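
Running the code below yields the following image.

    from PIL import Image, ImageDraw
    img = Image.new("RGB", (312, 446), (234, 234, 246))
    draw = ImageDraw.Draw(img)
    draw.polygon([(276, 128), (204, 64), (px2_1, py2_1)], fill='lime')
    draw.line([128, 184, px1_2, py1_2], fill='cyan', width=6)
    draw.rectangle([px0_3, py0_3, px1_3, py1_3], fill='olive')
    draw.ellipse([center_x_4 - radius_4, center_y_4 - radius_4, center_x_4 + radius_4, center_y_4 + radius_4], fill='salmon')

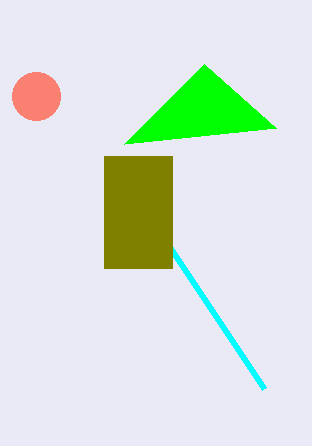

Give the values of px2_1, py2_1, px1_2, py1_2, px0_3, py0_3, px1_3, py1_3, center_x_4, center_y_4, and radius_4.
px2_1 = 124
py2_1 = 144
px1_2 = 264
py1_2 = 388
px0_3 = 104
py0_3 = 156
px1_3 = 172
py1_3 = 268
center_x_4 = 36
center_y_4 = 96
radius_4 = 24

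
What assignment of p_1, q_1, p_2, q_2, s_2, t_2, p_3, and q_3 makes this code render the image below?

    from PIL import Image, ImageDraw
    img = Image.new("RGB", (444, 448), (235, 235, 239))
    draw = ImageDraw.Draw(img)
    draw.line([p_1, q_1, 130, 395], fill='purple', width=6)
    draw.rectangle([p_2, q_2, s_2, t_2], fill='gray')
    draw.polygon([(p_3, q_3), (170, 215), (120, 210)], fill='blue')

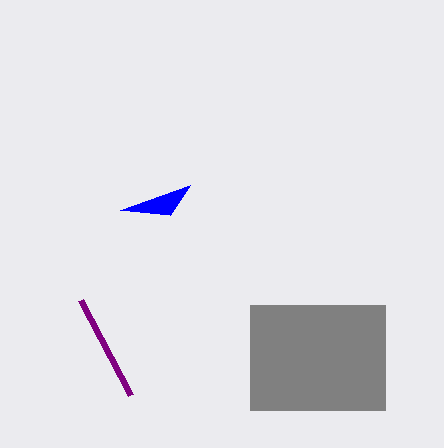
p_1 = 80
q_1 = 300
p_2 = 250
q_2 = 305
s_2 = 385
t_2 = 410
p_3 = 190
q_3 = 185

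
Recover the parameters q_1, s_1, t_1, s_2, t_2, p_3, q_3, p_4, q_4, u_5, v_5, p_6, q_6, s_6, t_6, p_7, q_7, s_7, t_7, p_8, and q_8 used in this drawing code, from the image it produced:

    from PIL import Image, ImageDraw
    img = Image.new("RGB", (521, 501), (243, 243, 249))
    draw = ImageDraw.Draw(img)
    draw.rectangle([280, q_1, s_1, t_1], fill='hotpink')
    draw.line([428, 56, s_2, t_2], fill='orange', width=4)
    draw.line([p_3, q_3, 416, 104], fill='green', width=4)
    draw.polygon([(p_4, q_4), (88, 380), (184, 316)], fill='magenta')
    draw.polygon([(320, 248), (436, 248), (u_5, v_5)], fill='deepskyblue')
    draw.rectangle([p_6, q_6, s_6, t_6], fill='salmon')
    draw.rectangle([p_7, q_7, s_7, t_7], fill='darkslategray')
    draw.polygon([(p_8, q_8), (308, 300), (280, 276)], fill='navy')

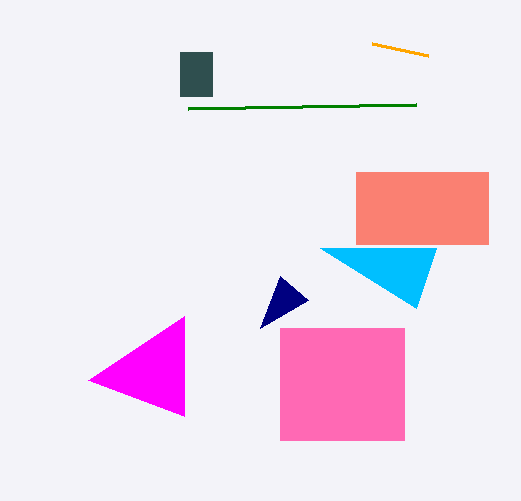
q_1 = 328, s_1 = 404, t_1 = 440, s_2 = 372, t_2 = 44, p_3 = 188, q_3 = 108, p_4 = 184, q_4 = 416, u_5 = 416, v_5 = 308, p_6 = 356, q_6 = 172, s_6 = 488, t_6 = 244, p_7 = 180, q_7 = 52, s_7 = 212, t_7 = 96, p_8 = 260, q_8 = 328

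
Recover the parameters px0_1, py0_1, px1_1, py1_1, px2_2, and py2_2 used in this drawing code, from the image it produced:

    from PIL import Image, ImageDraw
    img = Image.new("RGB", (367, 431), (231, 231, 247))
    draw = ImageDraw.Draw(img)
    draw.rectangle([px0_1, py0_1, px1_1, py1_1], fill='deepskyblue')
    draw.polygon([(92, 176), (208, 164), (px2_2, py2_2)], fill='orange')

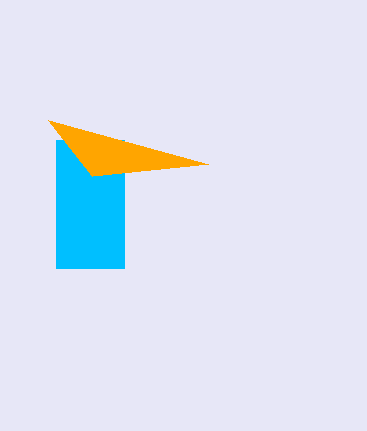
px0_1 = 56
py0_1 = 140
px1_1 = 124
py1_1 = 268
px2_2 = 48
py2_2 = 120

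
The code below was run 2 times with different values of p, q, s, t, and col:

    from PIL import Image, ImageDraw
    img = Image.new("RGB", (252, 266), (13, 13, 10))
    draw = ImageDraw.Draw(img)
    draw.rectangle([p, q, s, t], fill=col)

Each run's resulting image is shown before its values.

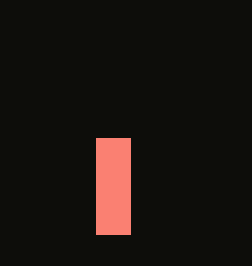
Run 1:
p = 96; q = 138; s = 130; t = 234; col = 'salmon'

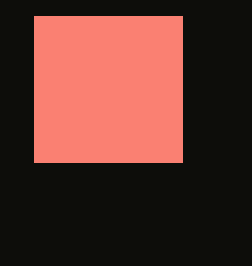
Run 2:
p = 34; q = 16; s = 182; t = 162; col = 'salmon'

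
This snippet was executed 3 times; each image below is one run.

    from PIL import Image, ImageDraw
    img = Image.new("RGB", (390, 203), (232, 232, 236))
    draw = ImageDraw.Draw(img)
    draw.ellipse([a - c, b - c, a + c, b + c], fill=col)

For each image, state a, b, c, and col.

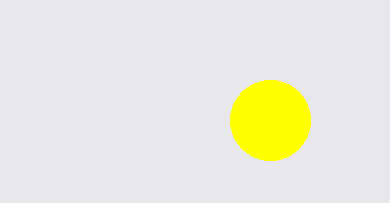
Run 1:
a = 270
b = 120
c = 40
col = 'yellow'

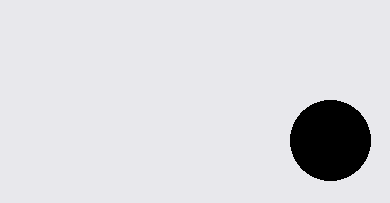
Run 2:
a = 330; b = 140; c = 40; col = 'black'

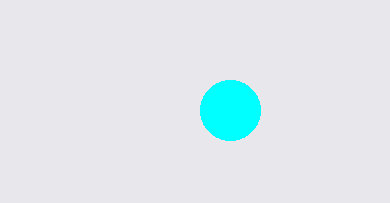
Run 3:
a = 230; b = 110; c = 30; col = 'cyan'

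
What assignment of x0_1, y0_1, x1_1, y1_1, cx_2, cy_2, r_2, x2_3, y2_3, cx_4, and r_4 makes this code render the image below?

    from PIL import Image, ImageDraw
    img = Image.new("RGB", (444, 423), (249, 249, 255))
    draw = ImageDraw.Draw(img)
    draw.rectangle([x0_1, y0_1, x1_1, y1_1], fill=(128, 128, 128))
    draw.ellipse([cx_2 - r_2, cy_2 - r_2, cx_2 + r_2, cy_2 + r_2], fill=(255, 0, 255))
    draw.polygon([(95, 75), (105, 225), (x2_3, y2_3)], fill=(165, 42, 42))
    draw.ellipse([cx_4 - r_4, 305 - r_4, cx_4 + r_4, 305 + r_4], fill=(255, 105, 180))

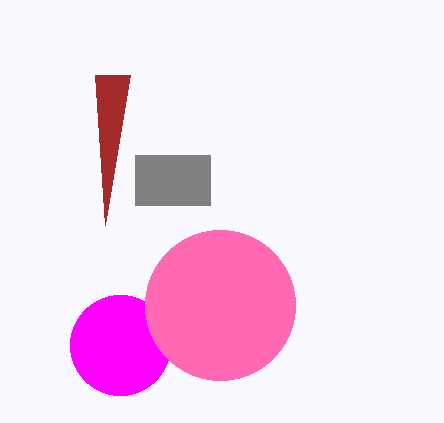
x0_1 = 135; y0_1 = 155; x1_1 = 210; y1_1 = 205; cx_2 = 120; cy_2 = 345; r_2 = 50; x2_3 = 130; y2_3 = 75; cx_4 = 220; r_4 = 75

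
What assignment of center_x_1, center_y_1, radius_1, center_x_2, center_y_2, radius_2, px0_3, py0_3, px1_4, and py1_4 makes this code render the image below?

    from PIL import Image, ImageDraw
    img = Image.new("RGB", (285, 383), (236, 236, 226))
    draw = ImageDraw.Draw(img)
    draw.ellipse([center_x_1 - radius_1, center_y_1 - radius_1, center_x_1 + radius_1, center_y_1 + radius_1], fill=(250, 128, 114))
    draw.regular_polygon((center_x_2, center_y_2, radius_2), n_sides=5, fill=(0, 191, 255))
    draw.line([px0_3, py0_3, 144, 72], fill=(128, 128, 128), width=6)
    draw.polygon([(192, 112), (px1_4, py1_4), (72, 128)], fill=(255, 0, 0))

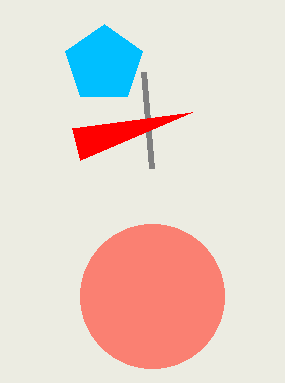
center_x_1 = 152
center_y_1 = 296
radius_1 = 72
center_x_2 = 104
center_y_2 = 64
radius_2 = 40
px0_3 = 152
py0_3 = 168
px1_4 = 80
py1_4 = 160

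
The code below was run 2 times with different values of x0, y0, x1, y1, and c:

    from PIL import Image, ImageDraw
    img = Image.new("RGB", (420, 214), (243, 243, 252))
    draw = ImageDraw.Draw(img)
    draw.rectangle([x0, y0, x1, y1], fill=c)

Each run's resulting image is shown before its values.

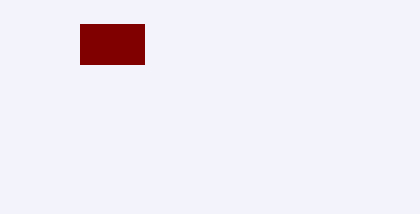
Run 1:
x0 = 80, y0 = 24, x1 = 144, y1 = 64, c = 'maroon'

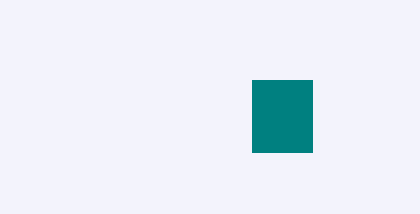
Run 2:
x0 = 252
y0 = 80
x1 = 312
y1 = 152
c = 'teal'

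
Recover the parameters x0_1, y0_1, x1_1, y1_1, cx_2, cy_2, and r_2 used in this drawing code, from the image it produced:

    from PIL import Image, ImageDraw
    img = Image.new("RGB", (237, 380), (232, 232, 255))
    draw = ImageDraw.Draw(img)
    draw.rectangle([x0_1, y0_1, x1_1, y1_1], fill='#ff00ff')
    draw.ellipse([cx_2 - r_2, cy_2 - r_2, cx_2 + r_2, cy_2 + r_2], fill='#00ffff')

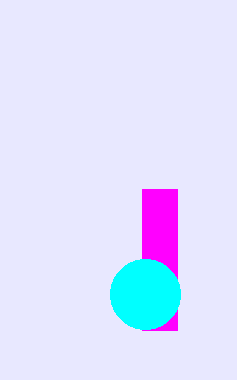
x0_1 = 142; y0_1 = 189; x1_1 = 177; y1_1 = 330; cx_2 = 145; cy_2 = 294; r_2 = 35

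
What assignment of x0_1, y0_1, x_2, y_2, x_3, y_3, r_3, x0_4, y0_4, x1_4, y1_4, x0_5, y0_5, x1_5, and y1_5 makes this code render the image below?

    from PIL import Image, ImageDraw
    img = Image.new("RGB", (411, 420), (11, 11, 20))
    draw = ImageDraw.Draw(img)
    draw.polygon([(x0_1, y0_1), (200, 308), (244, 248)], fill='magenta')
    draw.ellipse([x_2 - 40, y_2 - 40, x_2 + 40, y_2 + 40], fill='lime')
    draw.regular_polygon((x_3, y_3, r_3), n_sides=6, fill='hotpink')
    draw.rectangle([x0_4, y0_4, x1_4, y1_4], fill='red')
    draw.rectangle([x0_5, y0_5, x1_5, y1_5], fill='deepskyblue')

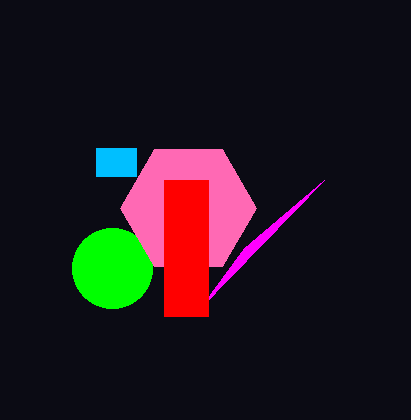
x0_1 = 324; y0_1 = 180; x_2 = 112; y_2 = 268; x_3 = 188; y_3 = 208; r_3 = 68; x0_4 = 164; y0_4 = 180; x1_4 = 208; y1_4 = 316; x0_5 = 96; y0_5 = 148; x1_5 = 136; y1_5 = 176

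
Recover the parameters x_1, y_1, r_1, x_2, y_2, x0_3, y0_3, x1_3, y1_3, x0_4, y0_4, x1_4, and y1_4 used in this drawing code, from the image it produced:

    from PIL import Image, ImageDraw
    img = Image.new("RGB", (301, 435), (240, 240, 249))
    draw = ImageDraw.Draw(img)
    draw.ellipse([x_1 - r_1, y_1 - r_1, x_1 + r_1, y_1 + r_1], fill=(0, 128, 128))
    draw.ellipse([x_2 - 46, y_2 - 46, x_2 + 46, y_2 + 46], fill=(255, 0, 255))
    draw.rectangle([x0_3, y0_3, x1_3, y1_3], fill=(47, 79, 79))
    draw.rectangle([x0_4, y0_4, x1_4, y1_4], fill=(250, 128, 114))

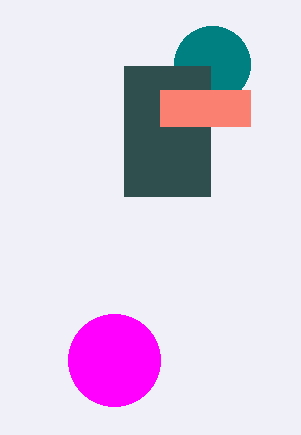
x_1 = 212, y_1 = 64, r_1 = 38, x_2 = 114, y_2 = 360, x0_3 = 124, y0_3 = 66, x1_3 = 210, y1_3 = 196, x0_4 = 160, y0_4 = 90, x1_4 = 250, y1_4 = 126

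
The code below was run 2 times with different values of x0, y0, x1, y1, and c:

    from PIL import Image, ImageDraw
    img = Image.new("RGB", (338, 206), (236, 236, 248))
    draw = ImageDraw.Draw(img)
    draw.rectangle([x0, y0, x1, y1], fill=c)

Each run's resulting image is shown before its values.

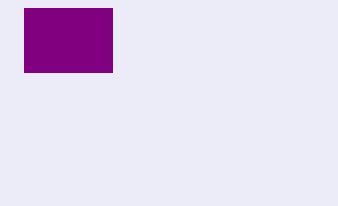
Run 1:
x0 = 24
y0 = 8
x1 = 112
y1 = 72
c = 'purple'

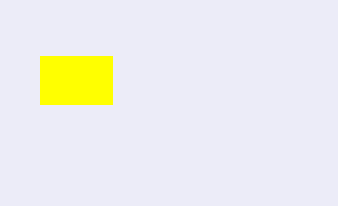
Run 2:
x0 = 40
y0 = 56
x1 = 112
y1 = 104
c = 'yellow'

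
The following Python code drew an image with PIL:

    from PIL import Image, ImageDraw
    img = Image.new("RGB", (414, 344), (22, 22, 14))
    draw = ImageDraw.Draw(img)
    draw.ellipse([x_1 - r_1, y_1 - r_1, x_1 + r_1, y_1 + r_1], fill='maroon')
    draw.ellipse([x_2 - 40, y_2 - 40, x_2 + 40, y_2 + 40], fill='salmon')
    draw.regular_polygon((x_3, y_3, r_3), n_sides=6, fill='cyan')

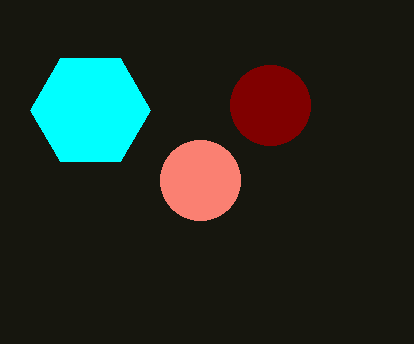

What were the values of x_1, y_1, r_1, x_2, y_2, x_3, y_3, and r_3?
x_1 = 270; y_1 = 105; r_1 = 40; x_2 = 200; y_2 = 180; x_3 = 90; y_3 = 110; r_3 = 60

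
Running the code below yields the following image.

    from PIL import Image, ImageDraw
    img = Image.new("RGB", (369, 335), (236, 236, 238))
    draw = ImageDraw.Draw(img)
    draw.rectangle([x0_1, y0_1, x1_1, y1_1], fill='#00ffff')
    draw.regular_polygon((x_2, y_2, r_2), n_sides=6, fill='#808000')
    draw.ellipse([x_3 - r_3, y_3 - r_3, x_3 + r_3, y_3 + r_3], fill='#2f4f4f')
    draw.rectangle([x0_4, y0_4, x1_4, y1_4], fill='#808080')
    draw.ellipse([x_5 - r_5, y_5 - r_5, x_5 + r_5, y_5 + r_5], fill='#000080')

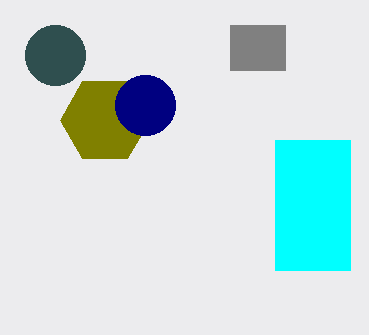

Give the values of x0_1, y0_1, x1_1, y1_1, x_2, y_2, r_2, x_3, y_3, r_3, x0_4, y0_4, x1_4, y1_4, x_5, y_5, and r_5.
x0_1 = 275
y0_1 = 140
x1_1 = 350
y1_1 = 270
x_2 = 105
y_2 = 120
r_2 = 45
x_3 = 55
y_3 = 55
r_3 = 30
x0_4 = 230
y0_4 = 25
x1_4 = 285
y1_4 = 70
x_5 = 145
y_5 = 105
r_5 = 30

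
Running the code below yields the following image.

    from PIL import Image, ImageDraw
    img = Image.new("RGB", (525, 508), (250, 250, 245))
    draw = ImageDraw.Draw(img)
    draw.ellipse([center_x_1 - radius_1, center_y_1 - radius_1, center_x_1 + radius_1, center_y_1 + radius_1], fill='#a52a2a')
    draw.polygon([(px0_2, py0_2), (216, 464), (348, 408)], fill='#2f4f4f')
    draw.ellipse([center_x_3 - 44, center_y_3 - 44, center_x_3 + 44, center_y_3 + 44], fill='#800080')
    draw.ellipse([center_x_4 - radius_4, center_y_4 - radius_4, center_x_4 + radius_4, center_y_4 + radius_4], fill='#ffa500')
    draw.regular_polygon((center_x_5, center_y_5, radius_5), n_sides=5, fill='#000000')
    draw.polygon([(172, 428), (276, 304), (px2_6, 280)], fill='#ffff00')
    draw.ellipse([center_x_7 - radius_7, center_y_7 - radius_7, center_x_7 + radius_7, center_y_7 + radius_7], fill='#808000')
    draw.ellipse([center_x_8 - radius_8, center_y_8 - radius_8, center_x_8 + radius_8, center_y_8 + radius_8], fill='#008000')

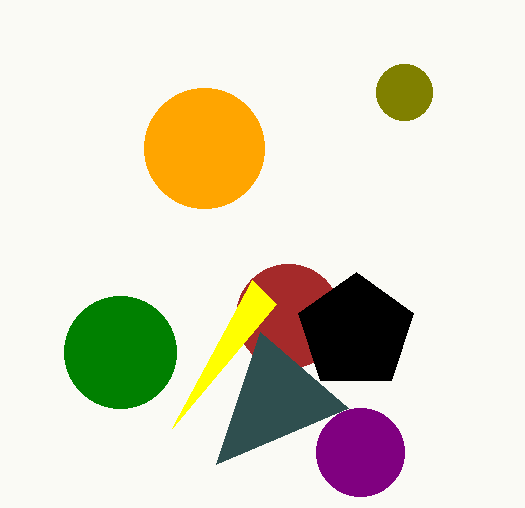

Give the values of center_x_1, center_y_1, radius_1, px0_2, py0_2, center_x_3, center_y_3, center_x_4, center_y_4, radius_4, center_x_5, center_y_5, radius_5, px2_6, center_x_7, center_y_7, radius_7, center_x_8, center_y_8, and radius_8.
center_x_1 = 288
center_y_1 = 316
radius_1 = 52
px0_2 = 260
py0_2 = 332
center_x_3 = 360
center_y_3 = 452
center_x_4 = 204
center_y_4 = 148
radius_4 = 60
center_x_5 = 356
center_y_5 = 332
radius_5 = 60
px2_6 = 252
center_x_7 = 404
center_y_7 = 92
radius_7 = 28
center_x_8 = 120
center_y_8 = 352
radius_8 = 56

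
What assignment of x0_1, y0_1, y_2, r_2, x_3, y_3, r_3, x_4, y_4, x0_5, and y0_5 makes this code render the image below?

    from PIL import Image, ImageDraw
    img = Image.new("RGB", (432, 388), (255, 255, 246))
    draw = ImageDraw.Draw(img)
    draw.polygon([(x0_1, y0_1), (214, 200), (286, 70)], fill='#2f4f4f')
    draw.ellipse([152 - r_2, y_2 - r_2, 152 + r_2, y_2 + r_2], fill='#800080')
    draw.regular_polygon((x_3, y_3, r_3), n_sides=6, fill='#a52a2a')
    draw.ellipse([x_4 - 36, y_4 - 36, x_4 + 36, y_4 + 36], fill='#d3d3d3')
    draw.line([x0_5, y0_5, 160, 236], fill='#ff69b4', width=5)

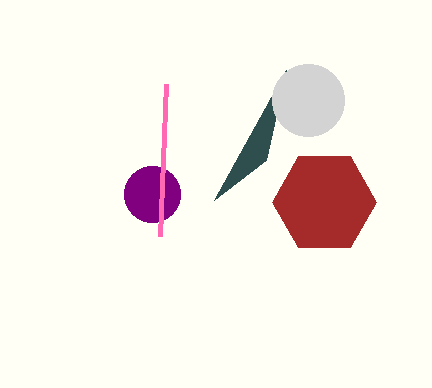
x0_1 = 266; y0_1 = 160; y_2 = 194; r_2 = 28; x_3 = 324; y_3 = 202; r_3 = 52; x_4 = 308; y_4 = 100; x0_5 = 166; y0_5 = 84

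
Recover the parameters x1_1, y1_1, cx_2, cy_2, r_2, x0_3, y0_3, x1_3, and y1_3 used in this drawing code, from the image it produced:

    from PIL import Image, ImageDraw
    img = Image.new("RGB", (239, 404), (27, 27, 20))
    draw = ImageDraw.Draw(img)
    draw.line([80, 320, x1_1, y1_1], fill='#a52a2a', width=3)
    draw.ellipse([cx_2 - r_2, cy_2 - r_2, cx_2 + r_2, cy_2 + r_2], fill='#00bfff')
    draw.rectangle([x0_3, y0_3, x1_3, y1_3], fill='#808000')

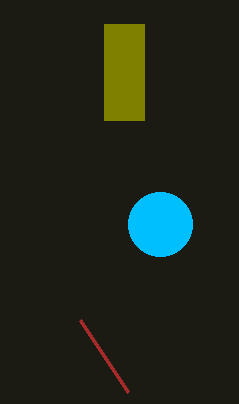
x1_1 = 128; y1_1 = 392; cx_2 = 160; cy_2 = 224; r_2 = 32; x0_3 = 104; y0_3 = 24; x1_3 = 144; y1_3 = 120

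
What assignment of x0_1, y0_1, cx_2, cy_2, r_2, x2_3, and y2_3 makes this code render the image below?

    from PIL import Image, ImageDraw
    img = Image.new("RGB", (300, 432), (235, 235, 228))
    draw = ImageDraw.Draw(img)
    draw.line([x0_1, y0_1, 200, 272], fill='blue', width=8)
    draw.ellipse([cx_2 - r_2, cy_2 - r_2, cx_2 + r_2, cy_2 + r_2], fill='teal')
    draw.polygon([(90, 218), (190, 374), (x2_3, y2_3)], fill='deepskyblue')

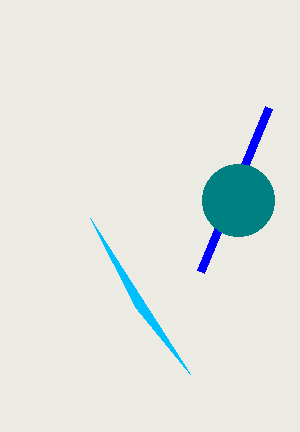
x0_1 = 268, y0_1 = 108, cx_2 = 238, cy_2 = 200, r_2 = 36, x2_3 = 136, y2_3 = 308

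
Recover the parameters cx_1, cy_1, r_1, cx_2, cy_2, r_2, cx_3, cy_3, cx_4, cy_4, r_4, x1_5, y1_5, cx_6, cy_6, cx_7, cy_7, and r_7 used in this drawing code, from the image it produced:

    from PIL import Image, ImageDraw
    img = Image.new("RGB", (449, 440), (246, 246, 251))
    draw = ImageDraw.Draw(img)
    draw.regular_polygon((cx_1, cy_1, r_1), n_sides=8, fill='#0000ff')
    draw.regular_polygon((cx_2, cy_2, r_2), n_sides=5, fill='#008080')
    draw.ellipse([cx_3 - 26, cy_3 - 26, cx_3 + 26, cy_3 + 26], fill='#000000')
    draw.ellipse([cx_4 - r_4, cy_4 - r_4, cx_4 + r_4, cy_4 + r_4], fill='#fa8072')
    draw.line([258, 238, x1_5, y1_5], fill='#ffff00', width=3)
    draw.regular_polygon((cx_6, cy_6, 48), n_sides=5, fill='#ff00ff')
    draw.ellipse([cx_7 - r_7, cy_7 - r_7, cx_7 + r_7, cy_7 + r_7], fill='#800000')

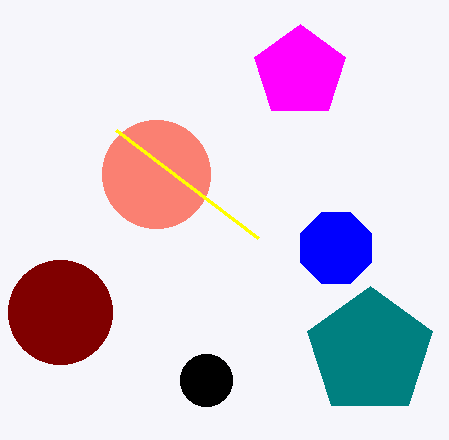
cx_1 = 336; cy_1 = 248; r_1 = 38; cx_2 = 370; cy_2 = 352; r_2 = 66; cx_3 = 206; cy_3 = 380; cx_4 = 156; cy_4 = 174; r_4 = 54; x1_5 = 116; y1_5 = 130; cx_6 = 300; cy_6 = 72; cx_7 = 60; cy_7 = 312; r_7 = 52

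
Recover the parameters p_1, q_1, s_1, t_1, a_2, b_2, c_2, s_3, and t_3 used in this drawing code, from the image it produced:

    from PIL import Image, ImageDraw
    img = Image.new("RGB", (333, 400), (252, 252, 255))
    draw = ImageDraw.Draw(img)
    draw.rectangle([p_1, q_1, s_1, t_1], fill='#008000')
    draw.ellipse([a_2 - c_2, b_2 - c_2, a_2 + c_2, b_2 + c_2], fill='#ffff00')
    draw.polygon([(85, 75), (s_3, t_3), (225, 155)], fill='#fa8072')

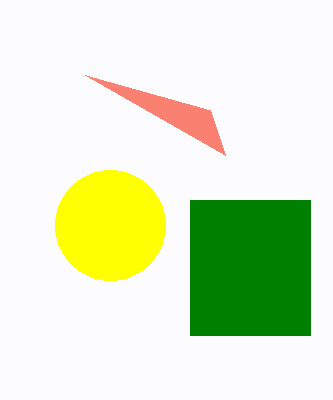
p_1 = 190; q_1 = 200; s_1 = 310; t_1 = 335; a_2 = 110; b_2 = 225; c_2 = 55; s_3 = 210; t_3 = 110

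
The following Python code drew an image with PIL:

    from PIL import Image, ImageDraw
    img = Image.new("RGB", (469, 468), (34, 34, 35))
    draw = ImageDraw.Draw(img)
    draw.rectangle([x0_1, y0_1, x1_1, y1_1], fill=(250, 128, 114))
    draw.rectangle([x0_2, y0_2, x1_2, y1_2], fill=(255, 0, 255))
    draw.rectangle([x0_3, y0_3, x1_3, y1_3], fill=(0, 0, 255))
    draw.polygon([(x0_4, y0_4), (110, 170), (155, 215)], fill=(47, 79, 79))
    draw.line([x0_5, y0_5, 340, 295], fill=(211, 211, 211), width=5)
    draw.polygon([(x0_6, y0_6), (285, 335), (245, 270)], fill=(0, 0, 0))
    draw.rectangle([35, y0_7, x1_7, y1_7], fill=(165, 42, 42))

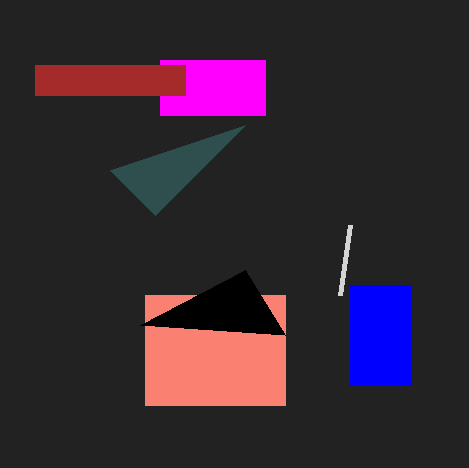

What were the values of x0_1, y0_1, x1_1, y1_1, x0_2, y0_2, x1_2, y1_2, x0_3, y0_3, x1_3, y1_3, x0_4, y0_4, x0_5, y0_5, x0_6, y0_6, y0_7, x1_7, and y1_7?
x0_1 = 145, y0_1 = 295, x1_1 = 285, y1_1 = 405, x0_2 = 160, y0_2 = 60, x1_2 = 265, y1_2 = 115, x0_3 = 350, y0_3 = 285, x1_3 = 410, y1_3 = 385, x0_4 = 245, y0_4 = 125, x0_5 = 350, y0_5 = 225, x0_6 = 140, y0_6 = 325, y0_7 = 65, x1_7 = 185, y1_7 = 95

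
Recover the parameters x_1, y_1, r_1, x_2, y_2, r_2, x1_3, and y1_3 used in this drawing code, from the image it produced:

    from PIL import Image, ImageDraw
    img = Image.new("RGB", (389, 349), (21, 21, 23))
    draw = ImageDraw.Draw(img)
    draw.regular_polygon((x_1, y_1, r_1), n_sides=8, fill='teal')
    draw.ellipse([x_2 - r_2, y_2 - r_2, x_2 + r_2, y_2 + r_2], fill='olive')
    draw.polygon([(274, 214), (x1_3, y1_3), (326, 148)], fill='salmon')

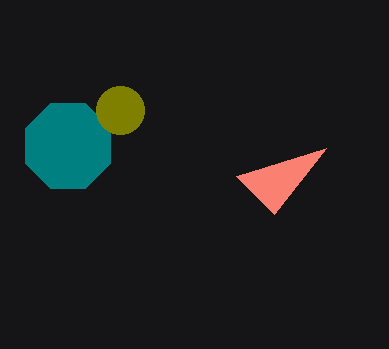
x_1 = 68; y_1 = 146; r_1 = 46; x_2 = 120; y_2 = 110; r_2 = 24; x1_3 = 236; y1_3 = 176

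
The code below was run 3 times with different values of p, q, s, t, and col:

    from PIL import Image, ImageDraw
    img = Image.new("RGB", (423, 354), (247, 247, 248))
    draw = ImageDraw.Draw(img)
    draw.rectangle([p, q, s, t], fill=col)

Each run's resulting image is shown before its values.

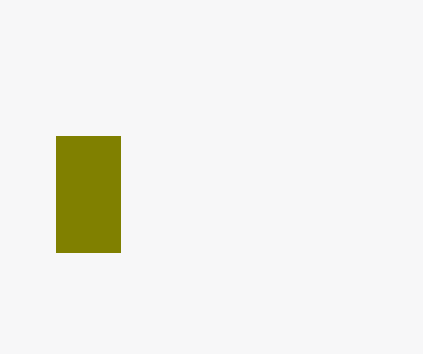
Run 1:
p = 56, q = 136, s = 120, t = 252, col = 'olive'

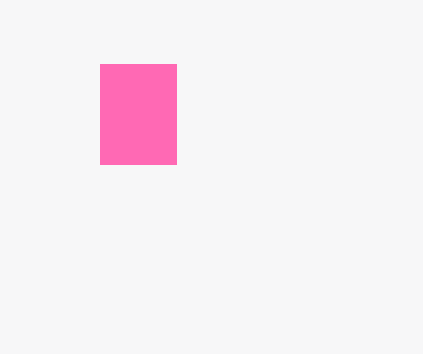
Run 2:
p = 100, q = 64, s = 176, t = 164, col = 'hotpink'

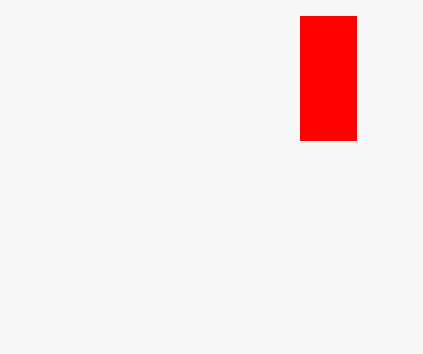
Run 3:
p = 300, q = 16, s = 356, t = 140, col = 'red'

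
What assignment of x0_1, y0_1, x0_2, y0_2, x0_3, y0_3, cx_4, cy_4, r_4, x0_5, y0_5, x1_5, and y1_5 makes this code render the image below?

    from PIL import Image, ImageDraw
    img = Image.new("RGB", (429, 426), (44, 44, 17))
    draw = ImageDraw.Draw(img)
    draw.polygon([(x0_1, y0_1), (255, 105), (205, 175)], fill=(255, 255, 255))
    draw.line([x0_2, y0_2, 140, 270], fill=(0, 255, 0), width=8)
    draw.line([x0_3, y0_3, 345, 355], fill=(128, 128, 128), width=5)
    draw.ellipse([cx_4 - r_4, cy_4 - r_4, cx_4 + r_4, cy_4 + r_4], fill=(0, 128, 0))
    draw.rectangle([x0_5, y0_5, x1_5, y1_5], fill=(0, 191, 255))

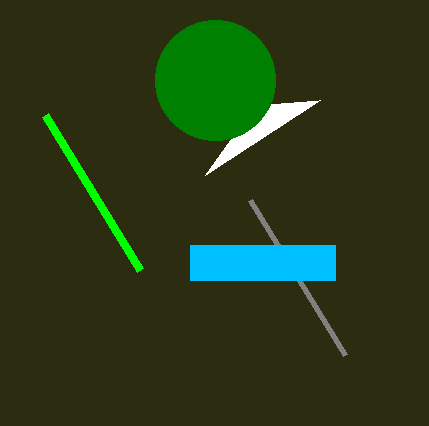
x0_1 = 320; y0_1 = 100; x0_2 = 45; y0_2 = 115; x0_3 = 250; y0_3 = 200; cx_4 = 215; cy_4 = 80; r_4 = 60; x0_5 = 190; y0_5 = 245; x1_5 = 335; y1_5 = 280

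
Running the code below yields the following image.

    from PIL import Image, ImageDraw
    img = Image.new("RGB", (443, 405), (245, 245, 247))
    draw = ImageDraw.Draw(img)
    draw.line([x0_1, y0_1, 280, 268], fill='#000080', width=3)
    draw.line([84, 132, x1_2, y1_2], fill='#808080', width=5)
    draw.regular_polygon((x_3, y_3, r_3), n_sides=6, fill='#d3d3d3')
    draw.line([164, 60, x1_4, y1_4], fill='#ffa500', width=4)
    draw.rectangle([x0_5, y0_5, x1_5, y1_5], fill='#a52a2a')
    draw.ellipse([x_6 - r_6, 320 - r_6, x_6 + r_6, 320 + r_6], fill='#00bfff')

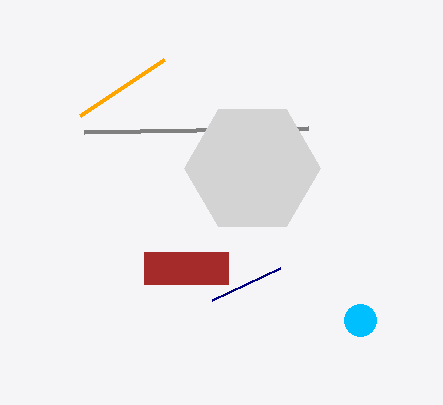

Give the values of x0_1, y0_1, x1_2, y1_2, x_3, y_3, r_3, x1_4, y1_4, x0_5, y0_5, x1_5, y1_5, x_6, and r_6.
x0_1 = 212, y0_1 = 300, x1_2 = 308, y1_2 = 128, x_3 = 252, y_3 = 168, r_3 = 68, x1_4 = 80, y1_4 = 116, x0_5 = 144, y0_5 = 252, x1_5 = 228, y1_5 = 284, x_6 = 360, r_6 = 16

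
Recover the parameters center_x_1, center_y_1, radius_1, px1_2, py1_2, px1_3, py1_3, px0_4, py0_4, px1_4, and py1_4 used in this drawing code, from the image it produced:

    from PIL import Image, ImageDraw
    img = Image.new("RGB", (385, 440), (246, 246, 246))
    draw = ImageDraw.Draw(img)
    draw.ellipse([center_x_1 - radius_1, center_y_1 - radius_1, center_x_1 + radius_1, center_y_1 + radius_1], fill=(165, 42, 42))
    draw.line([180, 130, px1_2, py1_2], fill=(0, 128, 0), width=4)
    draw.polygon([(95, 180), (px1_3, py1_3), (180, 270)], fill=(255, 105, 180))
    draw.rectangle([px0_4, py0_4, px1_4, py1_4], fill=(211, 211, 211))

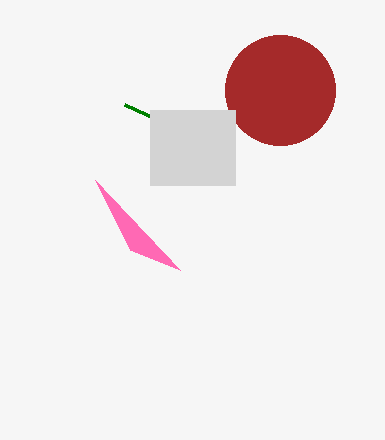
center_x_1 = 280; center_y_1 = 90; radius_1 = 55; px1_2 = 125; py1_2 = 105; px1_3 = 130; py1_3 = 250; px0_4 = 150; py0_4 = 110; px1_4 = 235; py1_4 = 185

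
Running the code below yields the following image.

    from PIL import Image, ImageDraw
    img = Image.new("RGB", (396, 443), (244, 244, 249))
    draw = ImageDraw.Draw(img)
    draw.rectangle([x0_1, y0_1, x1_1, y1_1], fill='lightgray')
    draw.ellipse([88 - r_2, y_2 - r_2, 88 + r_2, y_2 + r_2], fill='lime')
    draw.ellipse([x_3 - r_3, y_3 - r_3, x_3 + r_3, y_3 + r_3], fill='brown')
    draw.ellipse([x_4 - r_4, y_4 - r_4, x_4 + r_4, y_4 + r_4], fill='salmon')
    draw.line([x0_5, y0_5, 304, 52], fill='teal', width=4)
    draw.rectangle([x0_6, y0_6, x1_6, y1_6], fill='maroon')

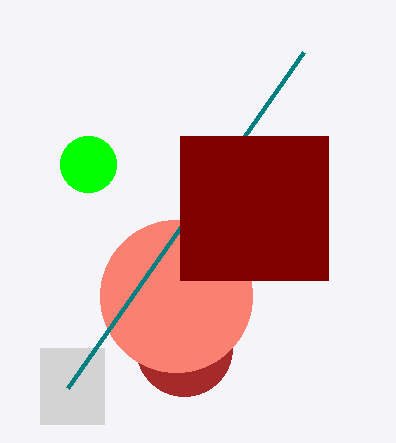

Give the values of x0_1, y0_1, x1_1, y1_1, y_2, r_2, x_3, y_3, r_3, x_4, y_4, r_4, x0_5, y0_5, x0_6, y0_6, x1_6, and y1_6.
x0_1 = 40, y0_1 = 348, x1_1 = 104, y1_1 = 424, y_2 = 164, r_2 = 28, x_3 = 184, y_3 = 348, r_3 = 48, x_4 = 176, y_4 = 296, r_4 = 76, x0_5 = 68, y0_5 = 388, x0_6 = 180, y0_6 = 136, x1_6 = 328, y1_6 = 280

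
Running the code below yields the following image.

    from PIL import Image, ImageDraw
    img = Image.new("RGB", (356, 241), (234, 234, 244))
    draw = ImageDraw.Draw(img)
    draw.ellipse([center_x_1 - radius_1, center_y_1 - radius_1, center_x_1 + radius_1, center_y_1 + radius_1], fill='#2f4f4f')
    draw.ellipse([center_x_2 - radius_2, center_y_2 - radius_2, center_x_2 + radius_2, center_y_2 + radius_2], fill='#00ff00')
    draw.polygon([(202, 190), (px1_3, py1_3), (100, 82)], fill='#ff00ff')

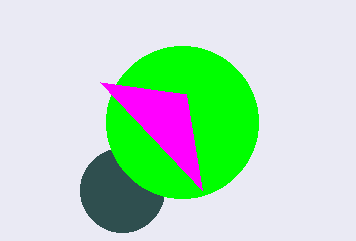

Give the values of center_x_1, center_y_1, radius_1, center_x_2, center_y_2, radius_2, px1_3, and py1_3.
center_x_1 = 122
center_y_1 = 190
radius_1 = 42
center_x_2 = 182
center_y_2 = 122
radius_2 = 76
px1_3 = 186
py1_3 = 94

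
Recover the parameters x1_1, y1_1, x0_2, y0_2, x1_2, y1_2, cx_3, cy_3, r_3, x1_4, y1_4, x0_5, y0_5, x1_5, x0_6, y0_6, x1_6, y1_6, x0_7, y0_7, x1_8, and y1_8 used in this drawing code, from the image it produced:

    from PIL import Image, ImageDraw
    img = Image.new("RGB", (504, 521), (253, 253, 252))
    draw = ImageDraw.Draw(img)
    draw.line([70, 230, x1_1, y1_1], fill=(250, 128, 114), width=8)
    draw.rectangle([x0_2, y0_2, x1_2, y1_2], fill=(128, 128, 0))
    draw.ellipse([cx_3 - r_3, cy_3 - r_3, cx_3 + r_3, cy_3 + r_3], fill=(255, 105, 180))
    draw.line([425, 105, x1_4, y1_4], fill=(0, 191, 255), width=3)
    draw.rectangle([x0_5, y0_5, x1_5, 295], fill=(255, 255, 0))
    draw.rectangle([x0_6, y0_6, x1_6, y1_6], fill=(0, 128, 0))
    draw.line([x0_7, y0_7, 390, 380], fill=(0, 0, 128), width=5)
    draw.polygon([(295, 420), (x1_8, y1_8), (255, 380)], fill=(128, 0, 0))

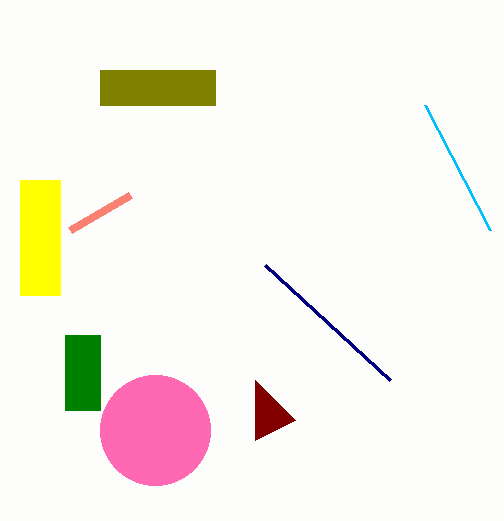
x1_1 = 130
y1_1 = 195
x0_2 = 100
y0_2 = 70
x1_2 = 215
y1_2 = 105
cx_3 = 155
cy_3 = 430
r_3 = 55
x1_4 = 490
y1_4 = 230
x0_5 = 20
y0_5 = 180
x1_5 = 60
x0_6 = 65
y0_6 = 335
x1_6 = 100
y1_6 = 410
x0_7 = 265
y0_7 = 265
x1_8 = 255
y1_8 = 440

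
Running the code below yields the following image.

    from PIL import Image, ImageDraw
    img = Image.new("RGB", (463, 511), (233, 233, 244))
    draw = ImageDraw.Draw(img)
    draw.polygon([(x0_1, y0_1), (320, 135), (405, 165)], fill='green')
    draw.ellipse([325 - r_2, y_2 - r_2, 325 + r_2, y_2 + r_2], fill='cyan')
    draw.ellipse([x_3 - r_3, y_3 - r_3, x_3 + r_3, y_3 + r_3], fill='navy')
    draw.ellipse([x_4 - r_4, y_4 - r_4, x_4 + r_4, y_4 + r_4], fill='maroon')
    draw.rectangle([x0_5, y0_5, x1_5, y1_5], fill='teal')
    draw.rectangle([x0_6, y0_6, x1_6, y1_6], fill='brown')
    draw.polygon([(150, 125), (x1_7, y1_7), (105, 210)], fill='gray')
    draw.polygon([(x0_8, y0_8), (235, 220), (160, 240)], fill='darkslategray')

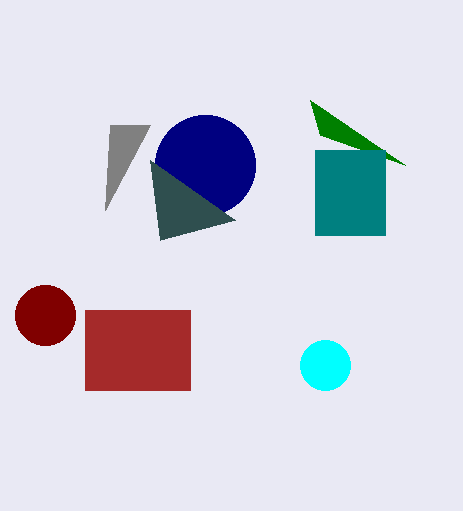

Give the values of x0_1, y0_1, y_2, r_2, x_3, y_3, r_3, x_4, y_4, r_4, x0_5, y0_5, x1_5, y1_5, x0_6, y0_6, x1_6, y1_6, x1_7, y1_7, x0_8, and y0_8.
x0_1 = 310, y0_1 = 100, y_2 = 365, r_2 = 25, x_3 = 205, y_3 = 165, r_3 = 50, x_4 = 45, y_4 = 315, r_4 = 30, x0_5 = 315, y0_5 = 150, x1_5 = 385, y1_5 = 235, x0_6 = 85, y0_6 = 310, x1_6 = 190, y1_6 = 390, x1_7 = 110, y1_7 = 125, x0_8 = 150, y0_8 = 160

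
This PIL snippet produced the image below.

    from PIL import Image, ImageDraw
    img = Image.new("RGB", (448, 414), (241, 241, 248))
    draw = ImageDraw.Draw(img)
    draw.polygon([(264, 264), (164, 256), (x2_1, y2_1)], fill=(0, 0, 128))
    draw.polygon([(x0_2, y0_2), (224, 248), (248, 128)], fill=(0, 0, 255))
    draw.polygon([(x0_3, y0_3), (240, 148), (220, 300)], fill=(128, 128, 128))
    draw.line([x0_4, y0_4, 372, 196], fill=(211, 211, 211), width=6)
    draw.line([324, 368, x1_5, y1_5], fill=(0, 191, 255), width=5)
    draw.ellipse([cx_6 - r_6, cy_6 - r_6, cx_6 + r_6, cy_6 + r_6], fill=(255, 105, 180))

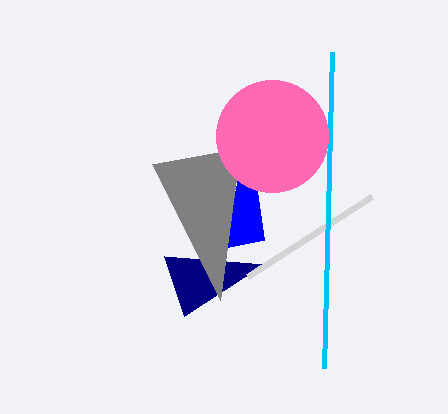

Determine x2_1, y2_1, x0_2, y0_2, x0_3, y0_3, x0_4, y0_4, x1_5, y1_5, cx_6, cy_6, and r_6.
x2_1 = 184
y2_1 = 316
x0_2 = 264
y0_2 = 240
x0_3 = 152
y0_3 = 164
x0_4 = 248
y0_4 = 276
x1_5 = 332
y1_5 = 52
cx_6 = 272
cy_6 = 136
r_6 = 56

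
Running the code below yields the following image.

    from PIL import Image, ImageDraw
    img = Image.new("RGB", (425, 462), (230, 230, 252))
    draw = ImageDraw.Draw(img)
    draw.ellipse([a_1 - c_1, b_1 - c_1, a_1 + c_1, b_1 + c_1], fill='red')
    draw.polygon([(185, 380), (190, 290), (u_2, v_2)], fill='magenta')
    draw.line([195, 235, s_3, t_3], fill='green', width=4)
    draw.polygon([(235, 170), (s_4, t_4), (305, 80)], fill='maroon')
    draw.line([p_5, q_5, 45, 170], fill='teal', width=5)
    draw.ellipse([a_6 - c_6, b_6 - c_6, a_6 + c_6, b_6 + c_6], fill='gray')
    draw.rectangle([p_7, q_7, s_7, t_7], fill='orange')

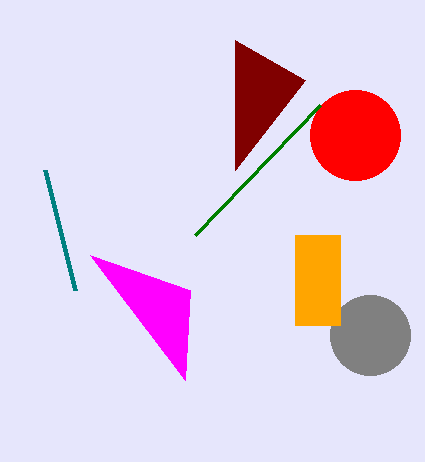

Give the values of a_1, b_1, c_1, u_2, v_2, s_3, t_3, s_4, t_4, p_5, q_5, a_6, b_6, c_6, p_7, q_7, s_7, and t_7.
a_1 = 355
b_1 = 135
c_1 = 45
u_2 = 90
v_2 = 255
s_3 = 320
t_3 = 105
s_4 = 235
t_4 = 40
p_5 = 75
q_5 = 290
a_6 = 370
b_6 = 335
c_6 = 40
p_7 = 295
q_7 = 235
s_7 = 340
t_7 = 325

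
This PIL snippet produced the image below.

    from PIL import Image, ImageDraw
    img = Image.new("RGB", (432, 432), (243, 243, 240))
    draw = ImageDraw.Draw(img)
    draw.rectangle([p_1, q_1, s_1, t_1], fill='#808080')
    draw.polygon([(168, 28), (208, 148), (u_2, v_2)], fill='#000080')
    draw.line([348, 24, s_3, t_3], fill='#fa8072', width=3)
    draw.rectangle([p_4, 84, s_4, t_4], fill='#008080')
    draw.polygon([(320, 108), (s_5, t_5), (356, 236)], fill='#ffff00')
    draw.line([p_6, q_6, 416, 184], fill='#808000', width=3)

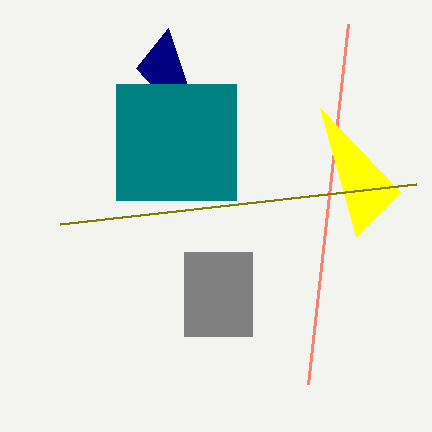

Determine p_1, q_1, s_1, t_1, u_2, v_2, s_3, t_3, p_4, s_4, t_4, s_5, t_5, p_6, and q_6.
p_1 = 184; q_1 = 252; s_1 = 252; t_1 = 336; u_2 = 136; v_2 = 68; s_3 = 308; t_3 = 384; p_4 = 116; s_4 = 236; t_4 = 200; s_5 = 400; t_5 = 192; p_6 = 60; q_6 = 224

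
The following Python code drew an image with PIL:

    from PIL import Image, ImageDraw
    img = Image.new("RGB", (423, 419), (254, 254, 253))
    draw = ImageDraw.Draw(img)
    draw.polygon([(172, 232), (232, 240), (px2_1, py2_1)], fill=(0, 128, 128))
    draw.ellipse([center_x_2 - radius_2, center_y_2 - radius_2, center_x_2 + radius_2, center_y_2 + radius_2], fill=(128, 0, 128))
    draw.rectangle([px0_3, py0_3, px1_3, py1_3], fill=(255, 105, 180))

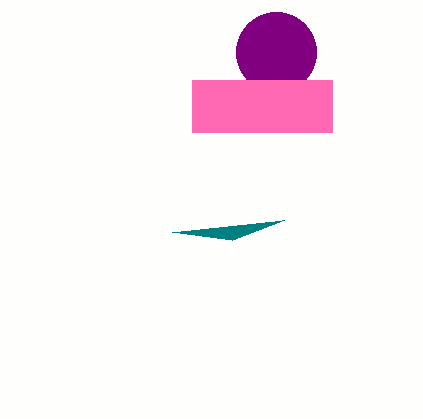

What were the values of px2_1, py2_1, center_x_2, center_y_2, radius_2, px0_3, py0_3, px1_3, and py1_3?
px2_1 = 284, py2_1 = 220, center_x_2 = 276, center_y_2 = 52, radius_2 = 40, px0_3 = 192, py0_3 = 80, px1_3 = 332, py1_3 = 132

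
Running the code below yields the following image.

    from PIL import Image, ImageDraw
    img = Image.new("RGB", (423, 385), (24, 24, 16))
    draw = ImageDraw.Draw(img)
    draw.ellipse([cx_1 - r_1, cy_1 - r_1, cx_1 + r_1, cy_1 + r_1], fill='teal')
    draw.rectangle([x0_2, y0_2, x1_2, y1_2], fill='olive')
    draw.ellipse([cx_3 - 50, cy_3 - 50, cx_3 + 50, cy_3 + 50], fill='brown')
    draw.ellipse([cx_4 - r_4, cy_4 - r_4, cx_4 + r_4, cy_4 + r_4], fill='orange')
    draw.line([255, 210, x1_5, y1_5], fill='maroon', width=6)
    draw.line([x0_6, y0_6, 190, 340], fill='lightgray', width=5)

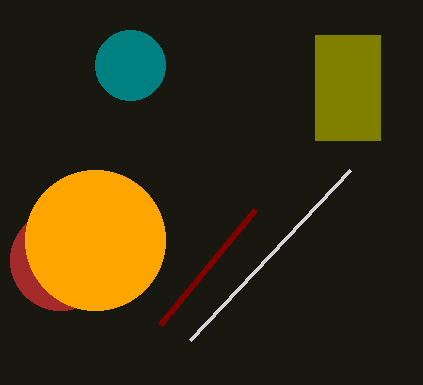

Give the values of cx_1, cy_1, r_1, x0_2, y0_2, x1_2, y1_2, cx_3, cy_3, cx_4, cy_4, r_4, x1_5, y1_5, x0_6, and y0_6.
cx_1 = 130
cy_1 = 65
r_1 = 35
x0_2 = 315
y0_2 = 35
x1_2 = 380
y1_2 = 140
cx_3 = 60
cy_3 = 260
cx_4 = 95
cy_4 = 240
r_4 = 70
x1_5 = 160
y1_5 = 325
x0_6 = 350
y0_6 = 170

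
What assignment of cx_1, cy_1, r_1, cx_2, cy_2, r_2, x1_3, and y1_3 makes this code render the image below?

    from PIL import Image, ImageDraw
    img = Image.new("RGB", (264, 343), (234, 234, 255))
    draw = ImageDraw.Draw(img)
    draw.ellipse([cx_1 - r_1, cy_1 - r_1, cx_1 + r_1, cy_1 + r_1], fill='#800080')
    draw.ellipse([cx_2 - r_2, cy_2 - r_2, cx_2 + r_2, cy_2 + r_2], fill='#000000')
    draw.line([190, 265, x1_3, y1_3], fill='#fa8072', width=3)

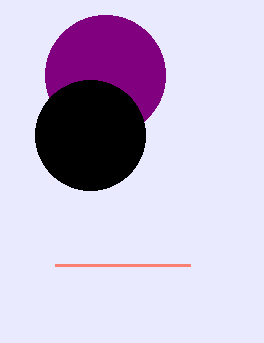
cx_1 = 105, cy_1 = 75, r_1 = 60, cx_2 = 90, cy_2 = 135, r_2 = 55, x1_3 = 55, y1_3 = 265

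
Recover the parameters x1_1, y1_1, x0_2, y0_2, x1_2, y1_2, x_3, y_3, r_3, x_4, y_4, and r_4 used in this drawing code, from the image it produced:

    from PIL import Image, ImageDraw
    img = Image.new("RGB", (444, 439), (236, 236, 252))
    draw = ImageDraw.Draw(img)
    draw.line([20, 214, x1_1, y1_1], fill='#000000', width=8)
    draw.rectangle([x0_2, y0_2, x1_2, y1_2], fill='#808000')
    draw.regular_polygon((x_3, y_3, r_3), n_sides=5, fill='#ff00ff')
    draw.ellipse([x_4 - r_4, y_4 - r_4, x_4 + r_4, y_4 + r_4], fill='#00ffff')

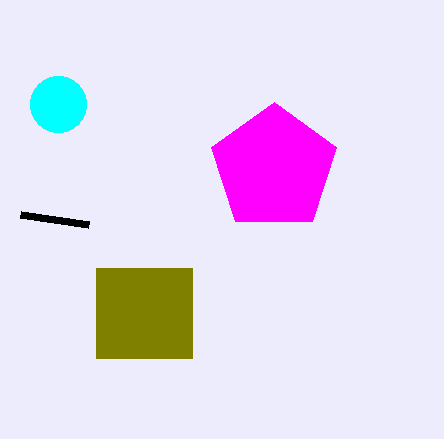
x1_1 = 88
y1_1 = 224
x0_2 = 96
y0_2 = 268
x1_2 = 192
y1_2 = 358
x_3 = 274
y_3 = 168
r_3 = 66
x_4 = 58
y_4 = 104
r_4 = 28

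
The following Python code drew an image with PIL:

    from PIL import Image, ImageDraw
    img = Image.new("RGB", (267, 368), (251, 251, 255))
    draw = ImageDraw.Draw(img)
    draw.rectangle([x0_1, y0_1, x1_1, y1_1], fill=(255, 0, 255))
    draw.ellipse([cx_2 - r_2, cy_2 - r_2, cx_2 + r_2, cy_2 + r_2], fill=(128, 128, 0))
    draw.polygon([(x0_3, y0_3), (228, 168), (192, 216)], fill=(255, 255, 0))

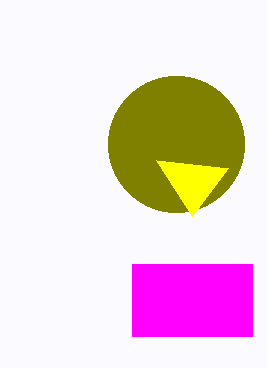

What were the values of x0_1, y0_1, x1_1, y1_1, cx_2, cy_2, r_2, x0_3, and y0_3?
x0_1 = 132, y0_1 = 264, x1_1 = 252, y1_1 = 336, cx_2 = 176, cy_2 = 144, r_2 = 68, x0_3 = 156, y0_3 = 160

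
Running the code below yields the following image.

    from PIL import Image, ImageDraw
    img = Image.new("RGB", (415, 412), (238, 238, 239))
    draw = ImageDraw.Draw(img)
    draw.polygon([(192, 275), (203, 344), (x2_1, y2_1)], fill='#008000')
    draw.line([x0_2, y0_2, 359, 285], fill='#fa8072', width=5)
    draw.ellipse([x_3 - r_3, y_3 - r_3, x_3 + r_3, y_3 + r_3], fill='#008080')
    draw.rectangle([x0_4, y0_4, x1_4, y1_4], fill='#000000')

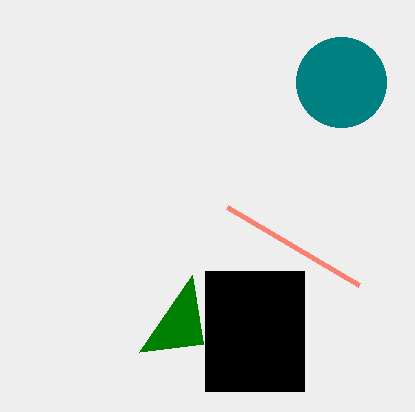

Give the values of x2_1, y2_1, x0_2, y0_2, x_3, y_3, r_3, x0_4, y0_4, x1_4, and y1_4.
x2_1 = 139, y2_1 = 352, x0_2 = 227, y0_2 = 207, x_3 = 341, y_3 = 82, r_3 = 45, x0_4 = 205, y0_4 = 271, x1_4 = 304, y1_4 = 391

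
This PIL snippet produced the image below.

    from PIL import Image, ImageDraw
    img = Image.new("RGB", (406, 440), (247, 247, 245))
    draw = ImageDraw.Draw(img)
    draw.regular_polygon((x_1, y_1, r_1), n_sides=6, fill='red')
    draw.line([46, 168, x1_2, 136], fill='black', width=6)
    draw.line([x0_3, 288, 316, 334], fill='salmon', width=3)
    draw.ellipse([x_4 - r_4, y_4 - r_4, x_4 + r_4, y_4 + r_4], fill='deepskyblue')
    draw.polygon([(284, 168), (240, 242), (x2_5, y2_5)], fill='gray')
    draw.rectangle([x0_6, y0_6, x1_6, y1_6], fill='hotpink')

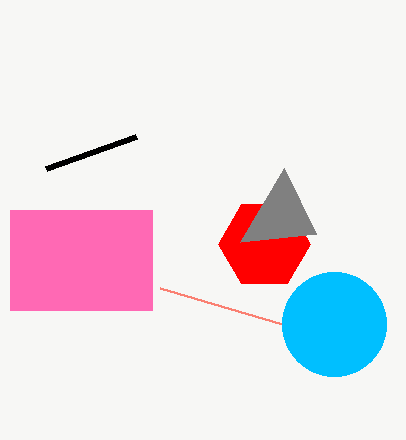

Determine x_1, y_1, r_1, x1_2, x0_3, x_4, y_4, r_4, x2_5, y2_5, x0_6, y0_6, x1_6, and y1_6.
x_1 = 264; y_1 = 244; r_1 = 46; x1_2 = 136; x0_3 = 160; x_4 = 334; y_4 = 324; r_4 = 52; x2_5 = 316; y2_5 = 234; x0_6 = 10; y0_6 = 210; x1_6 = 152; y1_6 = 310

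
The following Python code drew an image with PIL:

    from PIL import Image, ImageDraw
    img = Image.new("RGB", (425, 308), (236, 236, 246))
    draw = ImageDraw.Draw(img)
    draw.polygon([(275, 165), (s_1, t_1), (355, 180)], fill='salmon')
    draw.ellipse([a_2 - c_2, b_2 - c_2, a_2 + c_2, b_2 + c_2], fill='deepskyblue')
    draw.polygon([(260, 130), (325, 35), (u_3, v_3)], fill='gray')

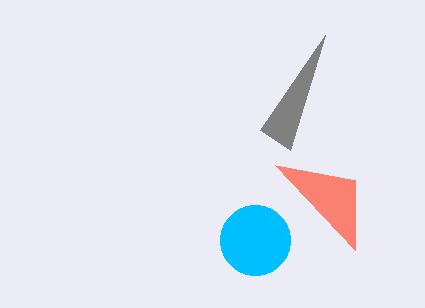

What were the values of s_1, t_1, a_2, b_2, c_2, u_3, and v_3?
s_1 = 355
t_1 = 250
a_2 = 255
b_2 = 240
c_2 = 35
u_3 = 290
v_3 = 150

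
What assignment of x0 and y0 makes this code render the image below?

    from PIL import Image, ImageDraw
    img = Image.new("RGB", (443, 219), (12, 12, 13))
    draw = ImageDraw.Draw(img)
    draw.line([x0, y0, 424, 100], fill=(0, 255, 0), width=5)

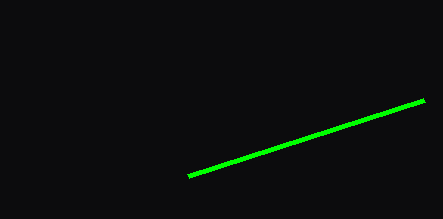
x0 = 188, y0 = 176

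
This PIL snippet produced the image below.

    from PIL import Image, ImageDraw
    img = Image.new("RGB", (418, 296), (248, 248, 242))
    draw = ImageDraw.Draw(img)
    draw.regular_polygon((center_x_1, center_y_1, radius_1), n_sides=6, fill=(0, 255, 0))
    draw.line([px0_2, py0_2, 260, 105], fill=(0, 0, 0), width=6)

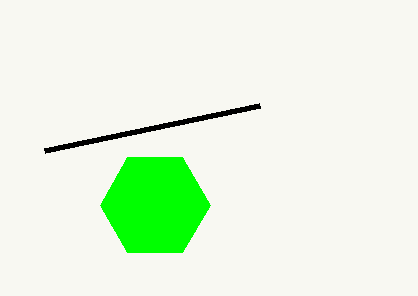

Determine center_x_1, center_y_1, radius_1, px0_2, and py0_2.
center_x_1 = 155
center_y_1 = 205
radius_1 = 55
px0_2 = 45
py0_2 = 150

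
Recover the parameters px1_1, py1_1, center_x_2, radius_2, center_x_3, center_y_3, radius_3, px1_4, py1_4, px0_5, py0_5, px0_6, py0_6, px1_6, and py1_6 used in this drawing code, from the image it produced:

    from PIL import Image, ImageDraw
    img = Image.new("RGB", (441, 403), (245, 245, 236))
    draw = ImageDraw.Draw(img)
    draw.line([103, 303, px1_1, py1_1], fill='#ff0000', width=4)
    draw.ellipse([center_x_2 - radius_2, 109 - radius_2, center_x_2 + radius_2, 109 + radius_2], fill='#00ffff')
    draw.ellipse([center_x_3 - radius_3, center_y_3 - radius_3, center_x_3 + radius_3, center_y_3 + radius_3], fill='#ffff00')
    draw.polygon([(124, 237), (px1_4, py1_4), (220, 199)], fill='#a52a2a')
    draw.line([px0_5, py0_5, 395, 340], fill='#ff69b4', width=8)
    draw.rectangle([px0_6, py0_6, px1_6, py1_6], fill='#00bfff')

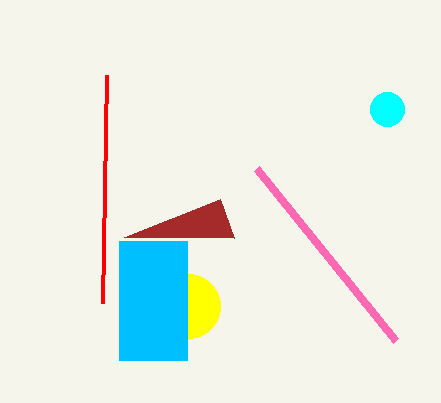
px1_1 = 107; py1_1 = 75; center_x_2 = 387; radius_2 = 17; center_x_3 = 188; center_y_3 = 306; radius_3 = 32; px1_4 = 234; py1_4 = 238; px0_5 = 256; py0_5 = 168; px0_6 = 119; py0_6 = 241; px1_6 = 187; py1_6 = 360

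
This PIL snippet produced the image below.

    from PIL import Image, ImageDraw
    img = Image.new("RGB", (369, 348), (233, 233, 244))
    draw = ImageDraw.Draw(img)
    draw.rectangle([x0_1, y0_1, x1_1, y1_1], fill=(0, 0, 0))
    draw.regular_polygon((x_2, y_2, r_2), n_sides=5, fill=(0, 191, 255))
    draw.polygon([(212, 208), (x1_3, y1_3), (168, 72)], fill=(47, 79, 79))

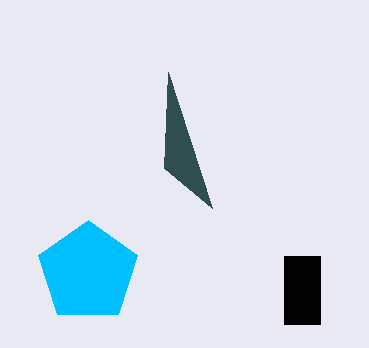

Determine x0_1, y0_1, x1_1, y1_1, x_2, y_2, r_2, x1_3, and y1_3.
x0_1 = 284; y0_1 = 256; x1_1 = 320; y1_1 = 324; x_2 = 88; y_2 = 272; r_2 = 52; x1_3 = 164; y1_3 = 168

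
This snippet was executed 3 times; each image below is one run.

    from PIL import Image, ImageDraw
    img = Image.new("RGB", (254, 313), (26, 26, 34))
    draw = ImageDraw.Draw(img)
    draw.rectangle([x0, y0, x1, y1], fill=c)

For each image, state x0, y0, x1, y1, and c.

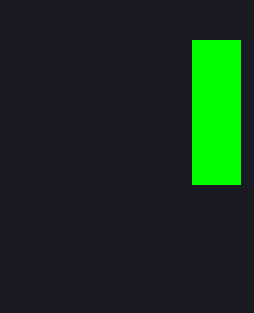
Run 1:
x0 = 192
y0 = 40
x1 = 240
y1 = 184
c = 'lime'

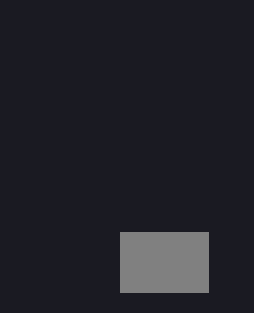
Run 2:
x0 = 120, y0 = 232, x1 = 208, y1 = 292, c = 'gray'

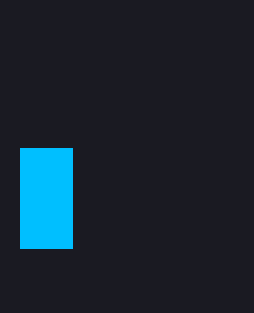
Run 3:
x0 = 20; y0 = 148; x1 = 72; y1 = 248; c = 'deepskyblue'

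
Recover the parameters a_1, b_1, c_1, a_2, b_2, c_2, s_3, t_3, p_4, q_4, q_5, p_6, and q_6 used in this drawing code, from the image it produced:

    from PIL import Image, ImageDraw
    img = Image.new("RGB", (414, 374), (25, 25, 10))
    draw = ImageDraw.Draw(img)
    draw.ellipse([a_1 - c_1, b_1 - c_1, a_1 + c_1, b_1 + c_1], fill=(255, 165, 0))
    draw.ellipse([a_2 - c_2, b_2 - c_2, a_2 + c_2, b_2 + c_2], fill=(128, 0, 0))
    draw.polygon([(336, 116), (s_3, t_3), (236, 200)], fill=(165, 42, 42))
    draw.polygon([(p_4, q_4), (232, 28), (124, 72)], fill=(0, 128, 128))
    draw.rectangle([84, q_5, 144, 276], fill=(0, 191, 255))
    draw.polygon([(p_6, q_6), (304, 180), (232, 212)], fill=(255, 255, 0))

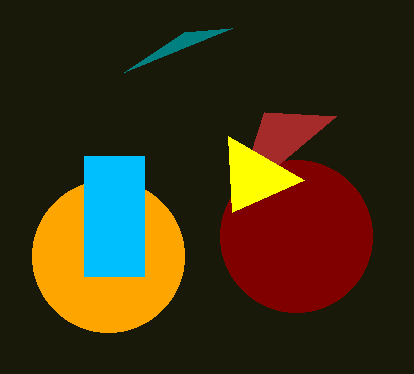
a_1 = 108
b_1 = 256
c_1 = 76
a_2 = 296
b_2 = 236
c_2 = 76
s_3 = 264
t_3 = 112
p_4 = 184
q_4 = 32
q_5 = 156
p_6 = 228
q_6 = 136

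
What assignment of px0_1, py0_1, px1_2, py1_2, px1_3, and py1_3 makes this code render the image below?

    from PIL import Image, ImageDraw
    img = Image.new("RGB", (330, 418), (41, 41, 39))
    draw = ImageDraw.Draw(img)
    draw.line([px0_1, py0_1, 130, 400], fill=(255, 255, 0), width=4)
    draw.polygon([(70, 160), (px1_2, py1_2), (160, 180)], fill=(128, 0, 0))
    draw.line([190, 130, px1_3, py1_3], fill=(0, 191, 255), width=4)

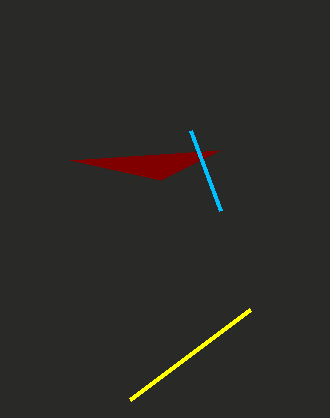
px0_1 = 250; py0_1 = 310; px1_2 = 220; py1_2 = 150; px1_3 = 220; py1_3 = 210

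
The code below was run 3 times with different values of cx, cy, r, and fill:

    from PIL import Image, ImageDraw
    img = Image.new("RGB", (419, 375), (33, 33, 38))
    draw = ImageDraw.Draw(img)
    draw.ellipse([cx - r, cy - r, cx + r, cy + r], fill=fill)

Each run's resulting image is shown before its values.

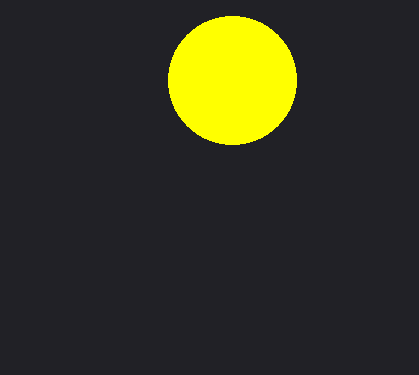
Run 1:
cx = 232
cy = 80
r = 64
fill = 'yellow'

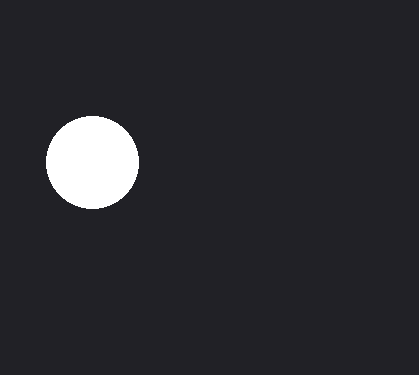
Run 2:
cx = 92
cy = 162
r = 46
fill = 'white'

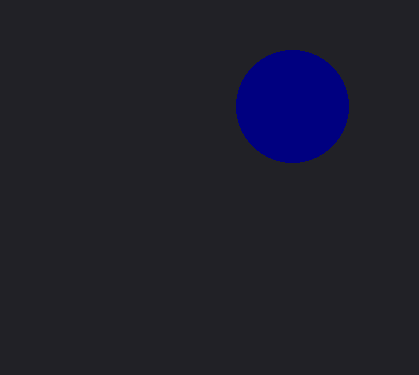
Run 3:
cx = 292
cy = 106
r = 56
fill = 'navy'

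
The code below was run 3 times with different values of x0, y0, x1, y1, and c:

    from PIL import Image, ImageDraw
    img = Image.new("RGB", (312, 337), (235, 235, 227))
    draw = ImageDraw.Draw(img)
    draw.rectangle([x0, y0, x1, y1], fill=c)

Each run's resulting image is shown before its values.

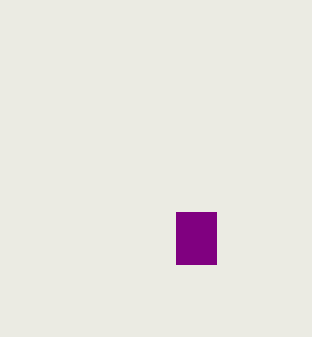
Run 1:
x0 = 176; y0 = 212; x1 = 216; y1 = 264; c = 'purple'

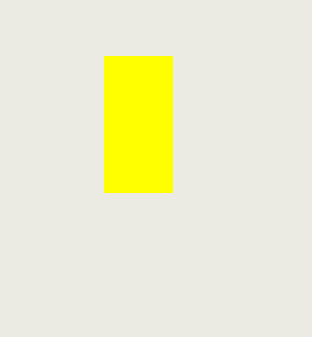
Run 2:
x0 = 104; y0 = 56; x1 = 172; y1 = 192; c = 'yellow'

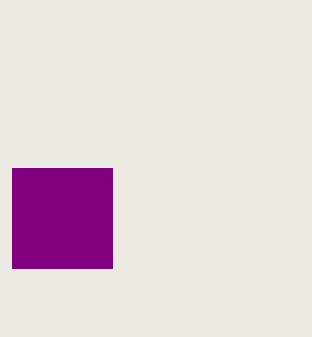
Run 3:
x0 = 12; y0 = 168; x1 = 112; y1 = 268; c = 'purple'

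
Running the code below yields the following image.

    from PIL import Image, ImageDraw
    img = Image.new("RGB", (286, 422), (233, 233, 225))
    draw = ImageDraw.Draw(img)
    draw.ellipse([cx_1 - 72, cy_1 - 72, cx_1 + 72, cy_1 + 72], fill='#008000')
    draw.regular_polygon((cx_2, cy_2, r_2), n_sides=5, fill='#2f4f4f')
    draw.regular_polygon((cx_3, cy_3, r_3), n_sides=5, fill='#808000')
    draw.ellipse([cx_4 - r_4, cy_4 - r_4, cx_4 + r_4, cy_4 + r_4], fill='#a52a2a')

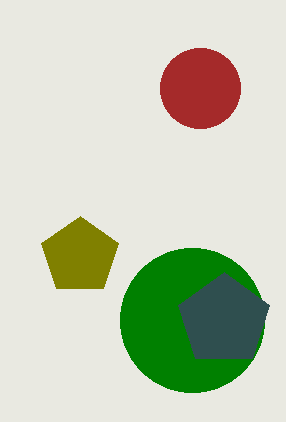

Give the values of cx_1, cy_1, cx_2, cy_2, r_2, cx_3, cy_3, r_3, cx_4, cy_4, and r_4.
cx_1 = 192; cy_1 = 320; cx_2 = 224; cy_2 = 320; r_2 = 48; cx_3 = 80; cy_3 = 256; r_3 = 40; cx_4 = 200; cy_4 = 88; r_4 = 40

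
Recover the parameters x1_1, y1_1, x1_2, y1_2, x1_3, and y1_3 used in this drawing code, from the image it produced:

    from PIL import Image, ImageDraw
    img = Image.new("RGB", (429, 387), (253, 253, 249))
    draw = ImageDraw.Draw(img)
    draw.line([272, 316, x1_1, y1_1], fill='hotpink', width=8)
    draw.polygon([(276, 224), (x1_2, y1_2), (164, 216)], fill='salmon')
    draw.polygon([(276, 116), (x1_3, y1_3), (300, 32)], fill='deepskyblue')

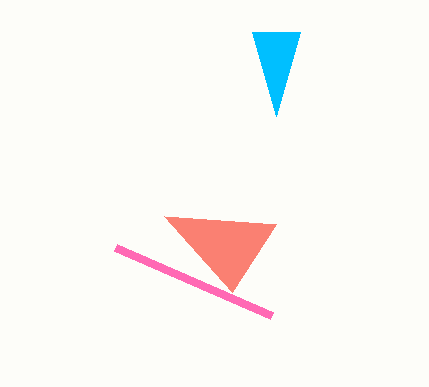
x1_1 = 116; y1_1 = 248; x1_2 = 232; y1_2 = 292; x1_3 = 252; y1_3 = 32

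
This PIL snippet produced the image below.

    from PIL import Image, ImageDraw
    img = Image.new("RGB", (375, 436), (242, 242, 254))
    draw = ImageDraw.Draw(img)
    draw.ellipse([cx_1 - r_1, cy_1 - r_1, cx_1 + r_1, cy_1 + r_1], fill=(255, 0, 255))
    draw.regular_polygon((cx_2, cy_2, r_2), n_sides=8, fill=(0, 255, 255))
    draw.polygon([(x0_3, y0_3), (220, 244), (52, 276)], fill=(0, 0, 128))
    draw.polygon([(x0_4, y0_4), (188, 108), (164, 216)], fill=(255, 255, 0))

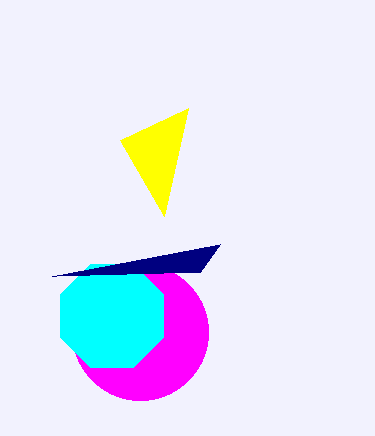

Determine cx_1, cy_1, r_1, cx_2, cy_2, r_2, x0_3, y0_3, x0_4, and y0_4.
cx_1 = 140
cy_1 = 332
r_1 = 68
cx_2 = 112
cy_2 = 316
r_2 = 56
x0_3 = 200
y0_3 = 272
x0_4 = 120
y0_4 = 140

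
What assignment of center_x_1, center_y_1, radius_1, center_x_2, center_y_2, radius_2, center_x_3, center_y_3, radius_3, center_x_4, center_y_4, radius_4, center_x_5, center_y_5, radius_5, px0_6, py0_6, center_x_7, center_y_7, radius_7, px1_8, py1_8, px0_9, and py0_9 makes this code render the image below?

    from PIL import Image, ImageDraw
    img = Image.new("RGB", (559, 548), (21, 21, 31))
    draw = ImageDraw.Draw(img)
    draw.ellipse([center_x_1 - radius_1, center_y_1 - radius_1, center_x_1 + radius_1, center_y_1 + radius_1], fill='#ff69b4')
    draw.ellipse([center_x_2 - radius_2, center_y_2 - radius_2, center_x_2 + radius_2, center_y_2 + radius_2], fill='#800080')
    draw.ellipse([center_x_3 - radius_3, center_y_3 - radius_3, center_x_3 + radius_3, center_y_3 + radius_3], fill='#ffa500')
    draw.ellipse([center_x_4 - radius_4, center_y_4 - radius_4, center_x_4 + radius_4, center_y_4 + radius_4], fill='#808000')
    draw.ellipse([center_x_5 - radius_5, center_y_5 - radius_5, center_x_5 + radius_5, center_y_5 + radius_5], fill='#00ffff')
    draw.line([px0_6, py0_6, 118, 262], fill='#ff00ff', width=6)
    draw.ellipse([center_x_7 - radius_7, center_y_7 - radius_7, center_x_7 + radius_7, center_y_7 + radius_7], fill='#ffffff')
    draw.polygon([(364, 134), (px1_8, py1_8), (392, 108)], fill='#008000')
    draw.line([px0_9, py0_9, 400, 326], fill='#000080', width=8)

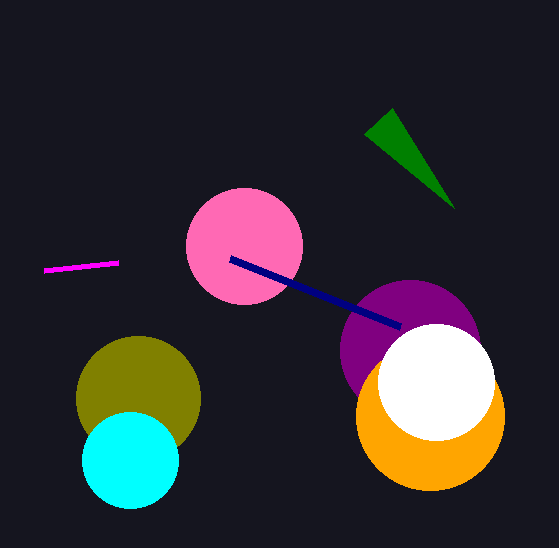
center_x_1 = 244, center_y_1 = 246, radius_1 = 58, center_x_2 = 410, center_y_2 = 350, radius_2 = 70, center_x_3 = 430, center_y_3 = 416, radius_3 = 74, center_x_4 = 138, center_y_4 = 398, radius_4 = 62, center_x_5 = 130, center_y_5 = 460, radius_5 = 48, px0_6 = 44, py0_6 = 270, center_x_7 = 436, center_y_7 = 382, radius_7 = 58, px1_8 = 454, py1_8 = 208, px0_9 = 230, py0_9 = 258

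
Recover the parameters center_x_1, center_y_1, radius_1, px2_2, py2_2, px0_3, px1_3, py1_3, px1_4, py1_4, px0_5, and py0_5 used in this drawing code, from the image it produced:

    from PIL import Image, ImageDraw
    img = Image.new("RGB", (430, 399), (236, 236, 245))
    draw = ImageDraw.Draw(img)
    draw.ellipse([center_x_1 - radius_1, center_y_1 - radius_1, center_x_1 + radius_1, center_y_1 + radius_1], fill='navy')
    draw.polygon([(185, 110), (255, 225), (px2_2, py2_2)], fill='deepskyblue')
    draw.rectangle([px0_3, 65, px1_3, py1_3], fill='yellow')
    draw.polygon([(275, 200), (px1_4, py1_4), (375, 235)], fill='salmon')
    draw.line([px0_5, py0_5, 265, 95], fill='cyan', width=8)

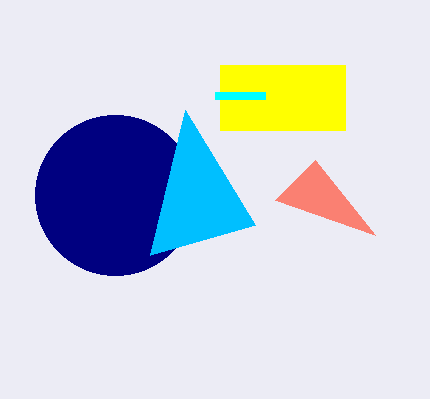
center_x_1 = 115
center_y_1 = 195
radius_1 = 80
px2_2 = 150
py2_2 = 255
px0_3 = 220
px1_3 = 345
py1_3 = 130
px1_4 = 315
py1_4 = 160
px0_5 = 215
py0_5 = 95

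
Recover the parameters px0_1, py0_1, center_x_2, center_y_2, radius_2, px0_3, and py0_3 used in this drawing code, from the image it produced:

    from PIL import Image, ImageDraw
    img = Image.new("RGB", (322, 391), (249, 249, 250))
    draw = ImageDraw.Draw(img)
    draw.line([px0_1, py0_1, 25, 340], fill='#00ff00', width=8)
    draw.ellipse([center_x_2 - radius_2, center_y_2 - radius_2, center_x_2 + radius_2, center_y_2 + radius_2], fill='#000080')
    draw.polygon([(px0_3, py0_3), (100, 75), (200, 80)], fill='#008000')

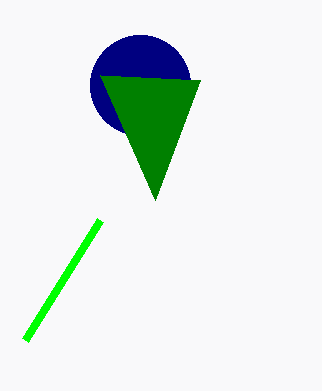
px0_1 = 100
py0_1 = 220
center_x_2 = 140
center_y_2 = 85
radius_2 = 50
px0_3 = 155
py0_3 = 200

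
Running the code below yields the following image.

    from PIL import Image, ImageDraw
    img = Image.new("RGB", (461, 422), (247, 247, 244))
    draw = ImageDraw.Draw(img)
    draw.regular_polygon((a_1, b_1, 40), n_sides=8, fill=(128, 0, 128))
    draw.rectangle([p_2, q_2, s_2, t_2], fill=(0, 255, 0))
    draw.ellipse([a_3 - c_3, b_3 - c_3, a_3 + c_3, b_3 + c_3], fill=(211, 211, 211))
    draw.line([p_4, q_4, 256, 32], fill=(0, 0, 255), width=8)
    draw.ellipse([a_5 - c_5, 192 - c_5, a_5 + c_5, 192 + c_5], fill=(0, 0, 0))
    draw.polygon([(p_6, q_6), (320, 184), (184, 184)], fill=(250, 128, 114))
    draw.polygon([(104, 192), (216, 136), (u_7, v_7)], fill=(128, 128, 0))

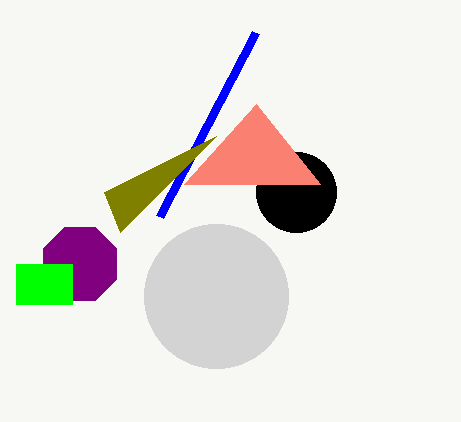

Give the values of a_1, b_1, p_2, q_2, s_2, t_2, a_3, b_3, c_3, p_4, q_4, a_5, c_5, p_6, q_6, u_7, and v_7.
a_1 = 80
b_1 = 264
p_2 = 16
q_2 = 264
s_2 = 72
t_2 = 304
a_3 = 216
b_3 = 296
c_3 = 72
p_4 = 160
q_4 = 216
a_5 = 296
c_5 = 40
p_6 = 256
q_6 = 104
u_7 = 120
v_7 = 232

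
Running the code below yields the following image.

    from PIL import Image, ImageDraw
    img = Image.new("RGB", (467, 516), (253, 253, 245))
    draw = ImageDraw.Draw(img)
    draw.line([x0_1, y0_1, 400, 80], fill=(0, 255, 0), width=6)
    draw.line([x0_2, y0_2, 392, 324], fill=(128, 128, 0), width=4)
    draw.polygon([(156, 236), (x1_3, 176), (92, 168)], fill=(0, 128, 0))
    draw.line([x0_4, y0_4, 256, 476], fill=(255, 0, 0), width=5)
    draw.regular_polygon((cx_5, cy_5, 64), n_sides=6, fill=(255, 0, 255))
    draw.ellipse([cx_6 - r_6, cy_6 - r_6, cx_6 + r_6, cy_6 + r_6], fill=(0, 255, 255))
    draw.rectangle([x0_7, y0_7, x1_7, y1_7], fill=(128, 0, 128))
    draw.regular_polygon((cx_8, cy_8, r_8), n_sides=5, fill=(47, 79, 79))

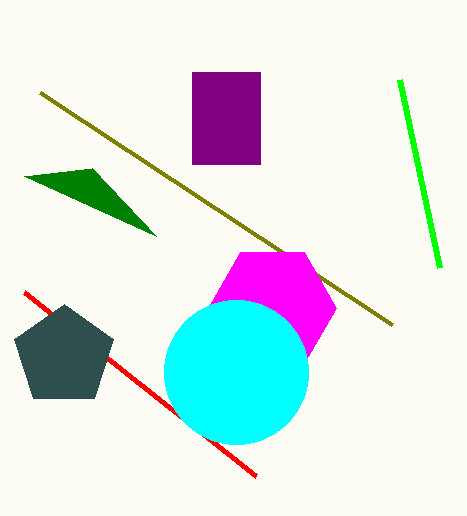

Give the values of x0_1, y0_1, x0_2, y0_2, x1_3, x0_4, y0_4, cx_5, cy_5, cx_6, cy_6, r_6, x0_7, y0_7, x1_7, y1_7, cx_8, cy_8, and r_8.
x0_1 = 440; y0_1 = 268; x0_2 = 40; y0_2 = 92; x1_3 = 24; x0_4 = 24; y0_4 = 292; cx_5 = 272; cy_5 = 308; cx_6 = 236; cy_6 = 372; r_6 = 72; x0_7 = 192; y0_7 = 72; x1_7 = 260; y1_7 = 164; cx_8 = 64; cy_8 = 356; r_8 = 52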